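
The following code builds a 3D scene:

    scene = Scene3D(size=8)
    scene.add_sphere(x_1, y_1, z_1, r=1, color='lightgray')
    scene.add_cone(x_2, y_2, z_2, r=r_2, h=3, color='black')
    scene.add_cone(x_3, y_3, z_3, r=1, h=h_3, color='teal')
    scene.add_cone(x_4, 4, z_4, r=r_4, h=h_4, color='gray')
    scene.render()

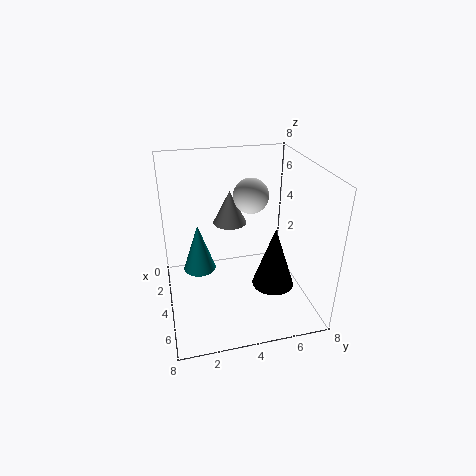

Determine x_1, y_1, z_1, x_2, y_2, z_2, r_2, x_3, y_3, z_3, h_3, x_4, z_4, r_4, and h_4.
x_1 = 3
y_1 = 5
z_1 = 6
x_2 = 7
y_2 = 5
z_2 = 3
r_2 = 1
x_3 = 2
y_3 = 2
z_3 = 1
h_3 = 3
x_4 = 2
z_4 = 4
r_4 = 1
h_4 = 2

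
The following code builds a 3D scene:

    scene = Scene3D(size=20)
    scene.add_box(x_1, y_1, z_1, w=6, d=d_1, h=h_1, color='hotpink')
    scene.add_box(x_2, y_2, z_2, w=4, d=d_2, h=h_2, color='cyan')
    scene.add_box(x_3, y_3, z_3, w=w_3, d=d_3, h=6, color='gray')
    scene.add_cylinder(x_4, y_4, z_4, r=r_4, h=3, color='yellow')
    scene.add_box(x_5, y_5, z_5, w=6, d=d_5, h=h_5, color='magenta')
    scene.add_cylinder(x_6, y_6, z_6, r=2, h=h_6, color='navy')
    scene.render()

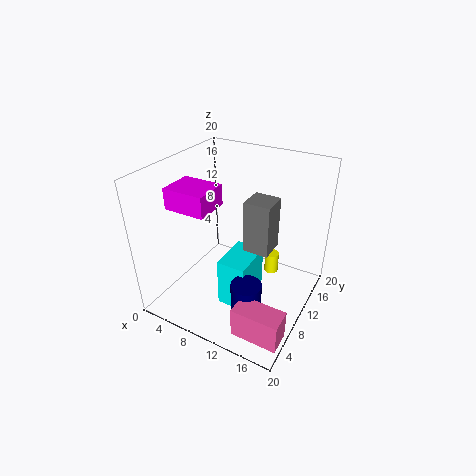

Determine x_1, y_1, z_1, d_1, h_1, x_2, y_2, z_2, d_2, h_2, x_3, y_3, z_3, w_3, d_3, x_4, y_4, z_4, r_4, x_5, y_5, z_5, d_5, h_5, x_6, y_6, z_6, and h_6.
x_1 = 14, y_1 = 1, z_1 = 2, d_1 = 3, h_1 = 4, x_2 = 9, y_2 = 6, z_2 = 1, d_2 = 6, h_2 = 7, x_3 = 14, y_3 = 4, z_3 = 13, w_3 = 3, d_3 = 3, x_4 = 14, y_4 = 13, z_4 = 4, r_4 = 1, x_5 = 1, y_5 = 6, z_5 = 14, d_5 = 5, h_5 = 3, x_6 = 14, y_6 = 5, z_6 = 1, h_6 = 6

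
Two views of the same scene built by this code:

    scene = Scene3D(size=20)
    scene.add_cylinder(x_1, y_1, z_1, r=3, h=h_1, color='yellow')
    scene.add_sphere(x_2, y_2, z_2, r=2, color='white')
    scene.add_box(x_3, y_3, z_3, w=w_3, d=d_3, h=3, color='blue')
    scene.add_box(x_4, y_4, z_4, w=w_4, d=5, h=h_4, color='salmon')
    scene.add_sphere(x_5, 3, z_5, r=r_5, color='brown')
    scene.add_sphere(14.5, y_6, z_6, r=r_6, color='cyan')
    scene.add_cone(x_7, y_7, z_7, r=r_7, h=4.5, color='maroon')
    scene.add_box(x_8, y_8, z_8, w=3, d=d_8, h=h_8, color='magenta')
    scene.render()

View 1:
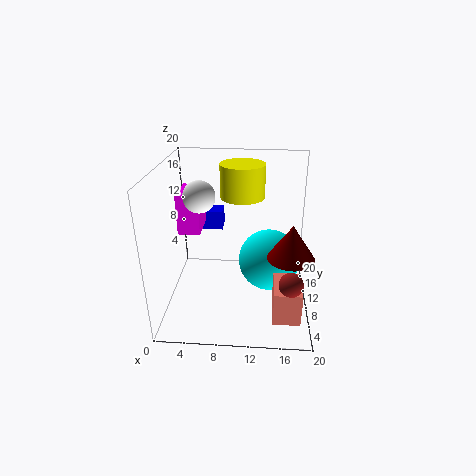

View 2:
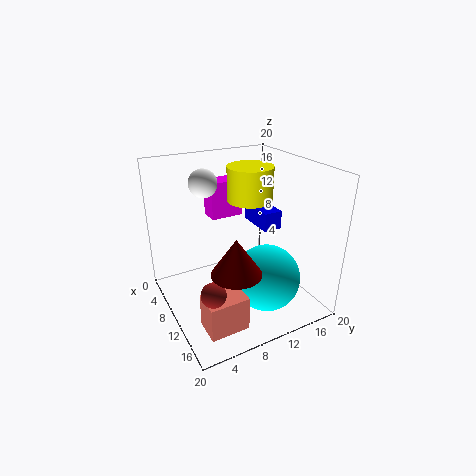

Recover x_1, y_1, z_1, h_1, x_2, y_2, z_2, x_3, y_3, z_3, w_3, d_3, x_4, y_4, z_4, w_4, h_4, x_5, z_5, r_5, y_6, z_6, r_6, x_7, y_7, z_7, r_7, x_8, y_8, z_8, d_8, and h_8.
x_1 = 10.5
y_1 = 11.5
z_1 = 15.5
h_1 = 4.5
x_2 = 5.5
y_2 = 7
z_2 = 17
x_3 = 0.5
y_3 = 16.5
z_3 = 8
w_3 = 6.5
d_3 = 3
x_4 = 15
y_4 = 2
z_4 = 2
w_4 = 3.5
h_4 = 4.5
x_5 = 17
z_5 = 7.5
r_5 = 1.5
y_6 = 12
z_6 = 5.5
r_6 = 4.5
x_7 = 17
y_7 = 6
z_7 = 9.5
r_7 = 3
x_8 = 2
y_8 = 8.5
z_8 = 11
d_8 = 5
h_8 = 5.5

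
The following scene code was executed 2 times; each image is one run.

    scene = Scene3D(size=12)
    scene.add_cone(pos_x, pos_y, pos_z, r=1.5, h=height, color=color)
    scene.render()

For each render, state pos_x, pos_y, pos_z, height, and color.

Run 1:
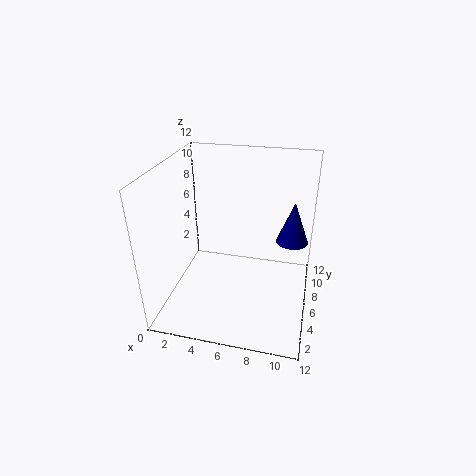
pos_x = 10.25; pos_y = 10.25; pos_z = 3.75; height = 4; color = 'navy'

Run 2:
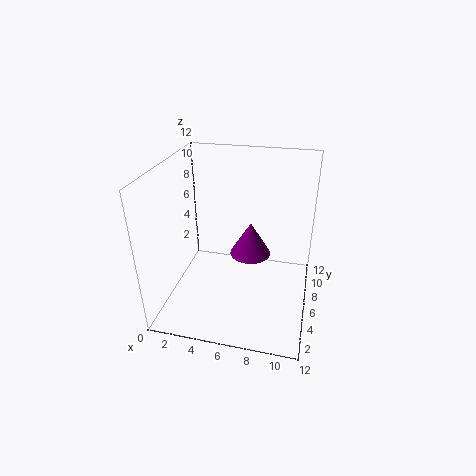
pos_x = 7.5; pos_y = 3.75; pos_z = 6.25; height = 2.5; color = 'purple'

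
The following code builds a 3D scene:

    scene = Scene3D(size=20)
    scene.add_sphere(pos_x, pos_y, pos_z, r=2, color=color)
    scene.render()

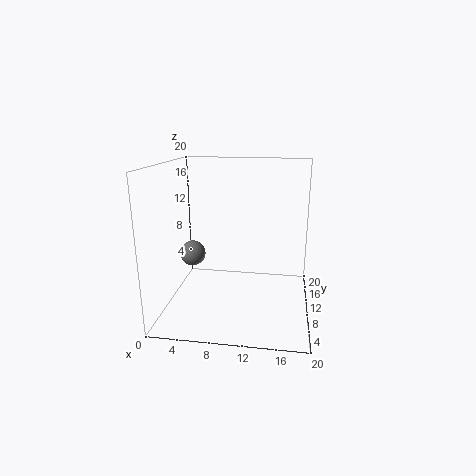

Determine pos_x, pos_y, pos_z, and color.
pos_x = 2, pos_y = 14.5, pos_z = 5.5, color = 'gray'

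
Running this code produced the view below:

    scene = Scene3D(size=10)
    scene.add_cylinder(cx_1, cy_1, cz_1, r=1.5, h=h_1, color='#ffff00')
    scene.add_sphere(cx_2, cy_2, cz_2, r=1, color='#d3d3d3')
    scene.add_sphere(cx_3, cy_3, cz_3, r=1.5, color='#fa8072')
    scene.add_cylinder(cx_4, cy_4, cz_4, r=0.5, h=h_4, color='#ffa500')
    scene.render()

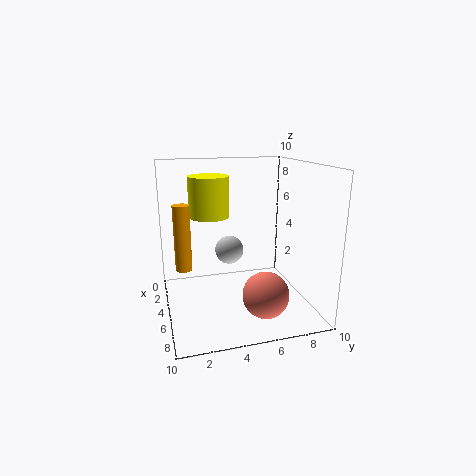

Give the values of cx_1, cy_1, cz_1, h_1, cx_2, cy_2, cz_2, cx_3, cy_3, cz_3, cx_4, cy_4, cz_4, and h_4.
cx_1 = 2.5
cy_1 = 3.5
cz_1 = 6
h_1 = 3
cx_2 = 4.5
cy_2 = 4.5
cz_2 = 4
cx_3 = 8
cy_3 = 6
cz_3 = 2
cx_4 = 7
cy_4 = 1
cz_4 = 4
h_4 = 4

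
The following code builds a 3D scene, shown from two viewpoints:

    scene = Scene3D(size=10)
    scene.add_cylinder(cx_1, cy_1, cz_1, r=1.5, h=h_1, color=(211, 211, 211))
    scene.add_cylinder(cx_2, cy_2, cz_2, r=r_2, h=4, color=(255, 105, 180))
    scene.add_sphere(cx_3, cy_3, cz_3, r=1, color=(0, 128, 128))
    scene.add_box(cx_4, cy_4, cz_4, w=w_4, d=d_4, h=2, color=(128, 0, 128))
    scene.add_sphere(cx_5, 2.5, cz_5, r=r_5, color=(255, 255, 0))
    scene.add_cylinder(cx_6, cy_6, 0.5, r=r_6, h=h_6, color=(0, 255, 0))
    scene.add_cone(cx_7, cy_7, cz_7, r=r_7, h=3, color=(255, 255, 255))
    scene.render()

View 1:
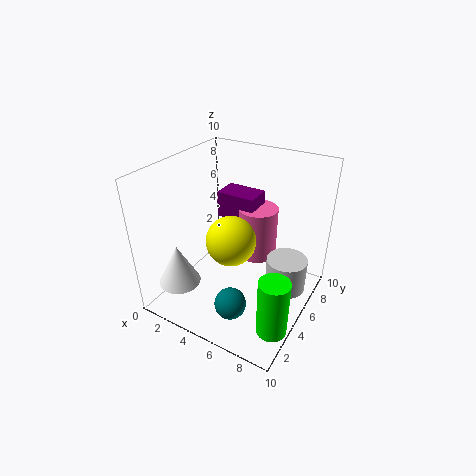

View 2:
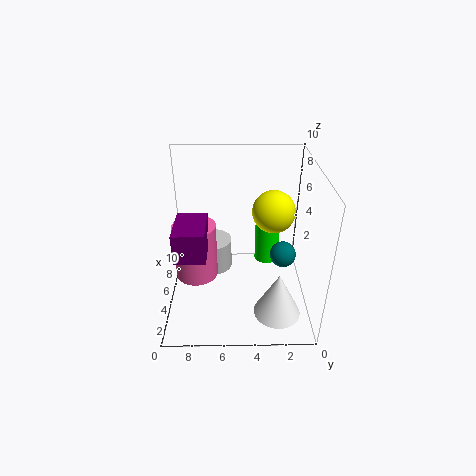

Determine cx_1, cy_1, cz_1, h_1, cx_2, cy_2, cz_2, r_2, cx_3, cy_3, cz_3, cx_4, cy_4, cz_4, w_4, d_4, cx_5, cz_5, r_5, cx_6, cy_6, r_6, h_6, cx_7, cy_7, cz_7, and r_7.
cx_1 = 8, cy_1 = 7, cz_1 = 0.5, h_1 = 2.5, cx_2 = 5, cy_2 = 8, cz_2 = 2, r_2 = 1.5, cx_3 = 6.5, cy_3 = 1.5, cz_3 = 2.5, cx_4 = 2, cy_4 = 7, cz_4 = 5, w_4 = 3, d_4 = 2, cx_5 = 6, cz_5 = 6.5, r_5 = 1.5, cx_6 = 9, cy_6 = 2.5, r_6 = 1, h_6 = 4, cx_7 = 1.5, cy_7 = 2.5, cz_7 = 1.5, r_7 = 1.5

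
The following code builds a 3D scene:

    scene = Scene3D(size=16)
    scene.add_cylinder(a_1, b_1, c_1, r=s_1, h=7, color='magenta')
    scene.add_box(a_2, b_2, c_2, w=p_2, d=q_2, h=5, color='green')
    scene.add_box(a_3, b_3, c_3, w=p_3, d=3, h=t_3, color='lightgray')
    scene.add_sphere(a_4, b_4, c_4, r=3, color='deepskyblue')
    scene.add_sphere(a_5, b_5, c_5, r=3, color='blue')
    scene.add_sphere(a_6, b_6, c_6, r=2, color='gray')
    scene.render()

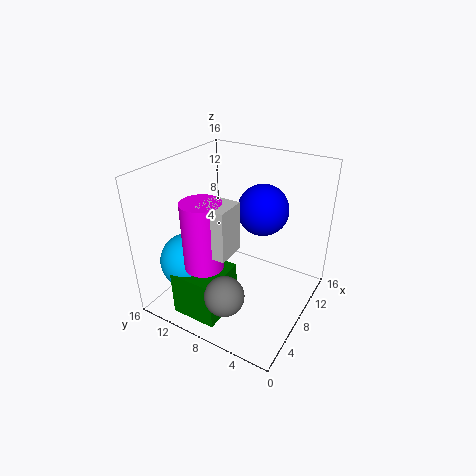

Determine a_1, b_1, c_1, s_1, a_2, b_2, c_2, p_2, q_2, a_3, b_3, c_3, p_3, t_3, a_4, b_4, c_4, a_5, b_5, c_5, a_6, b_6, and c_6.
a_1 = 3
b_1 = 9
c_1 = 7
s_1 = 2
a_2 = 1
b_2 = 7
c_2 = 1
p_2 = 5
q_2 = 5
a_3 = 2
b_3 = 6
c_3 = 9
p_3 = 3
t_3 = 5
a_4 = 4
b_4 = 12
c_4 = 6
a_5 = 12
b_5 = 7
c_5 = 10
a_6 = 2
b_6 = 6
c_6 = 5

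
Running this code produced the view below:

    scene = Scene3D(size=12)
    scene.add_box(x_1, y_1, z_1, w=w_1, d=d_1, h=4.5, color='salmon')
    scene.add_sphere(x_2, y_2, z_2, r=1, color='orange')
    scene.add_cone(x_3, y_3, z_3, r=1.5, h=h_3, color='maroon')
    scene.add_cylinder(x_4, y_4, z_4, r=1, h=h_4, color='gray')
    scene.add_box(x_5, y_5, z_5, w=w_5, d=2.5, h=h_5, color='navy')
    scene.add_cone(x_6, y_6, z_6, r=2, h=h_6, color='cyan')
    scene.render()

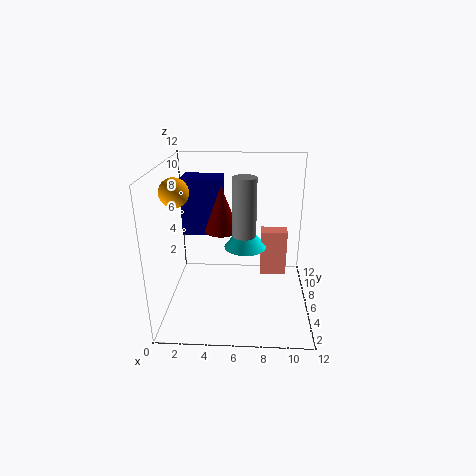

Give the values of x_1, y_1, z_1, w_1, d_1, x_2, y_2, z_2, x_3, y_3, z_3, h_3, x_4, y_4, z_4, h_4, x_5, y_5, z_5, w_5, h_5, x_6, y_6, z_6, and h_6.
x_1 = 8, y_1 = 9.5, z_1 = 0.5, w_1 = 2.5, d_1 = 1.5, x_2 = 2, y_2 = 2, z_2 = 11, x_3 = 4.5, y_3 = 7.5, z_3 = 6, h_3 = 4, x_4 = 6.5, y_4 = 6.5, z_4 = 6, h_4 = 5, x_5 = 1, y_5 = 7.5, z_5 = 5.5, w_5 = 3.5, h_5 = 5, x_6 = 6.5, y_6 = 9.5, z_6 = 3.5, h_6 = 2.5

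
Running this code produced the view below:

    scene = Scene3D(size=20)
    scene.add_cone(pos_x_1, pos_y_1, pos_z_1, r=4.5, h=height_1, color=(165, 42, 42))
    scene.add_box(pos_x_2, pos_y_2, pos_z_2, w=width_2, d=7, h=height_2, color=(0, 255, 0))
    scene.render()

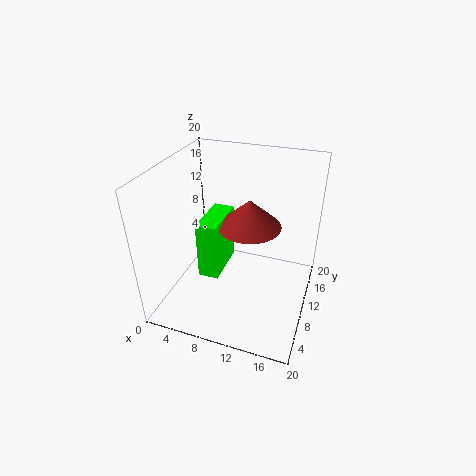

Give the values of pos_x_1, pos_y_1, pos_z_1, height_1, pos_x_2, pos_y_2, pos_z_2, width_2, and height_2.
pos_x_1 = 11; pos_y_1 = 12; pos_z_1 = 11; height_1 = 4; pos_x_2 = 4.5; pos_y_2 = 8; pos_z_2 = 3.5; width_2 = 3; height_2 = 8.5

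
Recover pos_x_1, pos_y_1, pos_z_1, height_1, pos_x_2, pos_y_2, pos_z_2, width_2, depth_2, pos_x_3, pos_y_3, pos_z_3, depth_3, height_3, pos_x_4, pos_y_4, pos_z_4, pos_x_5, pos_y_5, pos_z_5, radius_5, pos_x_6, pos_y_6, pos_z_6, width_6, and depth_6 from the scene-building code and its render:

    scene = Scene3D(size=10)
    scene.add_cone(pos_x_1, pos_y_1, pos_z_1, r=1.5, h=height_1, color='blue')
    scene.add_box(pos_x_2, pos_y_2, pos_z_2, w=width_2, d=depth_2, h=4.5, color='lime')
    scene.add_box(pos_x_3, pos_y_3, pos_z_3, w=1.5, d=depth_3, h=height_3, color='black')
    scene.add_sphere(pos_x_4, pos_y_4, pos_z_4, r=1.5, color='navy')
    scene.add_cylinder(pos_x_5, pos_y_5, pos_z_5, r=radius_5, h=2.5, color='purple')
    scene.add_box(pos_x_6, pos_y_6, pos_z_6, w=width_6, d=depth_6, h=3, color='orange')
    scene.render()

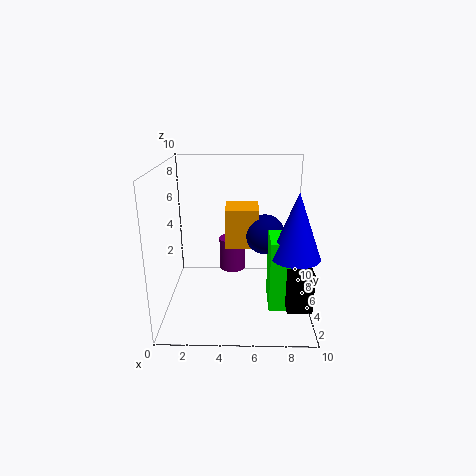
pos_x_1 = 8.5
pos_y_1 = 2
pos_z_1 = 5
height_1 = 4
pos_x_2 = 7
pos_y_2 = 1.5
pos_z_2 = 1.5
width_2 = 1.5
depth_2 = 2.5
pos_x_3 = 8
pos_y_3 = 0.5
pos_z_3 = 2
depth_3 = 1.5
height_3 = 2.5
pos_x_4 = 7
pos_y_4 = 7
pos_z_4 = 4.5
pos_x_5 = 4.5
pos_y_5 = 7.5
pos_z_5 = 1.5
radius_5 = 1
pos_x_6 = 4
pos_y_6 = 6.5
pos_z_6 = 3.5
width_6 = 2.5
depth_6 = 2.5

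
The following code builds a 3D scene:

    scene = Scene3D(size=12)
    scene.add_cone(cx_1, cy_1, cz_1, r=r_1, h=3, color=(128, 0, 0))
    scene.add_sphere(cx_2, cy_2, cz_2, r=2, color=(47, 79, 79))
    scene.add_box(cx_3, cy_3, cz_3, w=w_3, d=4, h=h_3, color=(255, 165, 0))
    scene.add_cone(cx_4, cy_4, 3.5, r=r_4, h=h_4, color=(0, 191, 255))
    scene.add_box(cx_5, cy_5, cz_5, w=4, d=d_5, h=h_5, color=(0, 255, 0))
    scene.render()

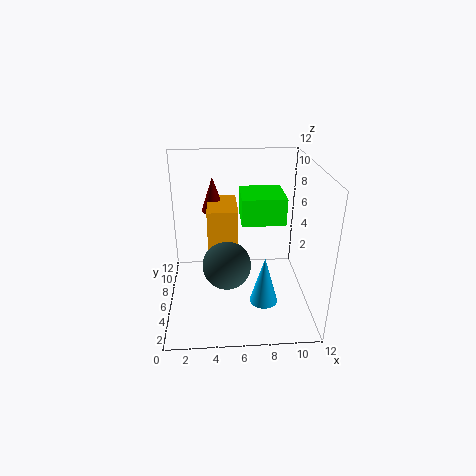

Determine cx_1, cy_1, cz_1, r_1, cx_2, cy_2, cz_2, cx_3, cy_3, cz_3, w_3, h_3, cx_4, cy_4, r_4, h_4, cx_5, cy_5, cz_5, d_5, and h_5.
cx_1 = 4
cy_1 = 8.5
cz_1 = 7.5
r_1 = 1
cx_2 = 5
cy_2 = 5
cz_2 = 4
cx_3 = 3.5
cy_3 = 5.5
cz_3 = 5
w_3 = 2.5
h_3 = 3.5
cx_4 = 7.5
cy_4 = 1
r_4 = 1
h_4 = 3.5
cx_5 = 6.5
cy_5 = 8
cz_5 = 6
d_5 = 4
h_5 = 2.5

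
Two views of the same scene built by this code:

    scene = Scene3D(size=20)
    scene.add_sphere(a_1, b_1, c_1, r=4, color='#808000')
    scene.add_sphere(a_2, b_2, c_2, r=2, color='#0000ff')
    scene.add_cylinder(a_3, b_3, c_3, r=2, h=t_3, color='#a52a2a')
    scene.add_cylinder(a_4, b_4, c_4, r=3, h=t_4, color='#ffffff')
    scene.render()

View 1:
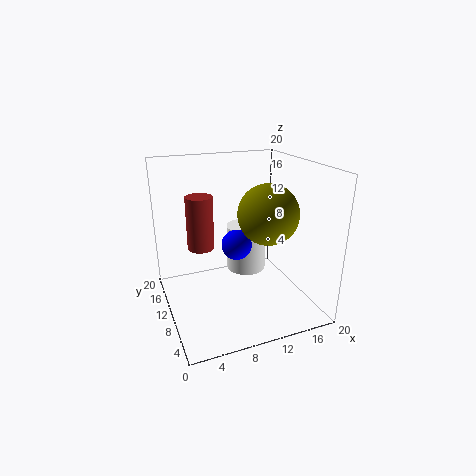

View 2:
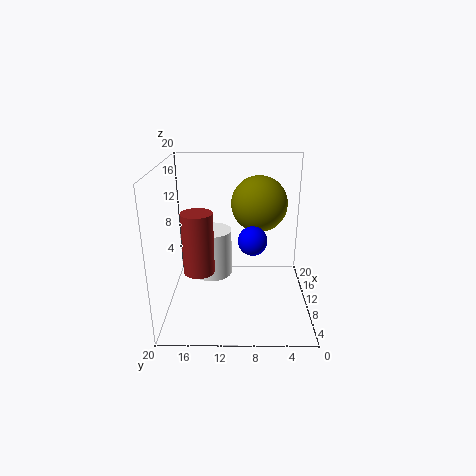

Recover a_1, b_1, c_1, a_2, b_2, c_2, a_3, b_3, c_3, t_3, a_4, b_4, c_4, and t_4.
a_1 = 13, b_1 = 7, c_1 = 14, a_2 = 9, b_2 = 8, c_2 = 10, a_3 = 6, b_3 = 15, c_3 = 7, t_3 = 8, a_4 = 13, b_4 = 14, c_4 = 3, t_4 = 7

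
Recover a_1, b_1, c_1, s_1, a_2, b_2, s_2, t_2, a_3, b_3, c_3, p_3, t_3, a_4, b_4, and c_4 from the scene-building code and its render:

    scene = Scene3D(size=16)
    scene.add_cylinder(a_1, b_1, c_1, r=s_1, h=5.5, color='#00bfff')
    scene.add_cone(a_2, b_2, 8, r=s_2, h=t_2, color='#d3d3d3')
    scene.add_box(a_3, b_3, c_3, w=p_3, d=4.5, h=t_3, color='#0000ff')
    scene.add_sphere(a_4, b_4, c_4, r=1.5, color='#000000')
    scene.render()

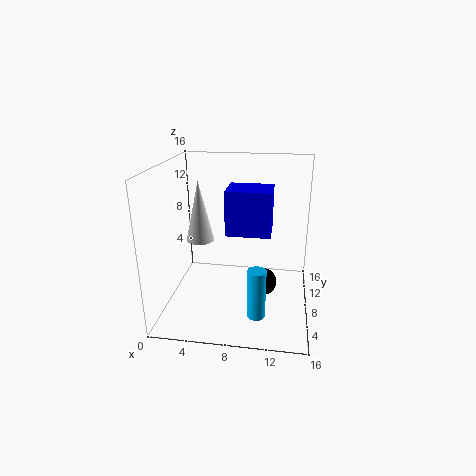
a_1 = 10.5
b_1 = 4.5
c_1 = 0.5
s_1 = 1
a_2 = 4
b_2 = 7
s_2 = 1.5
t_2 = 6.5
a_3 = 6
b_3 = 10.5
c_3 = 7
p_3 = 5.5
t_3 = 5.5
a_4 = 11
b_4 = 7.5
c_4 = 3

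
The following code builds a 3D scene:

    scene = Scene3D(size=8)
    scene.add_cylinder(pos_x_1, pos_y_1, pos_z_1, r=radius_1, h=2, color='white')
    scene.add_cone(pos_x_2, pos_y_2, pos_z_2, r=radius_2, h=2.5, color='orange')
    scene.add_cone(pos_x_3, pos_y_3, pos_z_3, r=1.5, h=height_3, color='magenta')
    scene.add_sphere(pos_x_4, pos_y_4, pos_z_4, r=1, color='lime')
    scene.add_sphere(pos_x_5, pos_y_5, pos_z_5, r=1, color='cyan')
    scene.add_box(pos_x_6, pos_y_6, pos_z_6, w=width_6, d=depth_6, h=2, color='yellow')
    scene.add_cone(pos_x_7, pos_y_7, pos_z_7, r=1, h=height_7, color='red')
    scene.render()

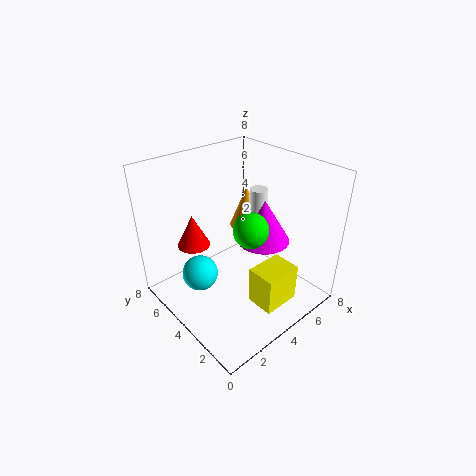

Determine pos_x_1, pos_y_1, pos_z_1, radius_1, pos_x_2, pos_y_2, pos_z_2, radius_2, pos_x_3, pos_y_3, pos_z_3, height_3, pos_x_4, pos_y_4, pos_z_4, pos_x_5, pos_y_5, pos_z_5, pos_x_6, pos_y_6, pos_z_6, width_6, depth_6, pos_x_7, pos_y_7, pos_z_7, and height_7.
pos_x_1 = 5.5, pos_y_1 = 4, pos_z_1 = 4.5, radius_1 = 0.5, pos_x_2 = 6, pos_y_2 = 5.5, pos_z_2 = 3.5, radius_2 = 1, pos_x_3 = 5.5, pos_y_3 = 3.5, pos_z_3 = 3.5, height_3 = 2.5, pos_x_4 = 4.5, pos_y_4 = 3.5, pos_z_4 = 4.5, pos_x_5 = 2, pos_y_5 = 5, pos_z_5 = 2, pos_x_6 = 3, pos_y_6 = 0.5, pos_z_6 = 1.5, width_6 = 2, depth_6 = 1.5, pos_x_7 = 3, pos_y_7 = 7, pos_z_7 = 2.5, height_7 = 2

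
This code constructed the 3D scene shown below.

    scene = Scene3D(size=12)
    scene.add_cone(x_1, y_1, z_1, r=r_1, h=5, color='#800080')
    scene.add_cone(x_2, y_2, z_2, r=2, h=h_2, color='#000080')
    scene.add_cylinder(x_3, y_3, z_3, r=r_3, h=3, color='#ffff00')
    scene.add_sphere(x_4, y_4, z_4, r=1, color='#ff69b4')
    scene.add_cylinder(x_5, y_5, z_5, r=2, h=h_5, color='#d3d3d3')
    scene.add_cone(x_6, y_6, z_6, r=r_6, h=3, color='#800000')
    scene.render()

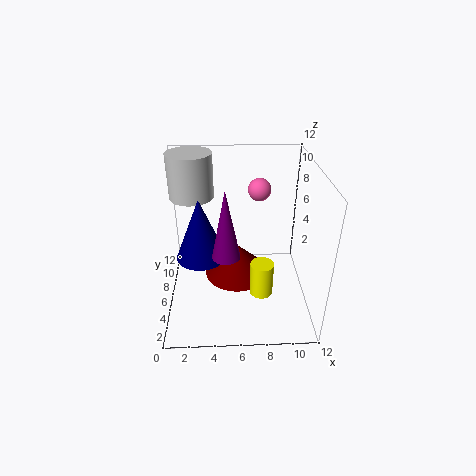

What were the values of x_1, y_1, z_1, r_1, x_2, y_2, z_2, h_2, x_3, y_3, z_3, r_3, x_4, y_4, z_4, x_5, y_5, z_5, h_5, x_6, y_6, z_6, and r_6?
x_1 = 5
y_1 = 2
z_1 = 7
r_1 = 1
x_2 = 3
y_2 = 5
z_2 = 5
h_2 = 5
x_3 = 8
y_3 = 5
z_3 = 1
r_3 = 1
x_4 = 8
y_4 = 9
z_4 = 9
x_5 = 2
y_5 = 10
z_5 = 8
h_5 = 4
x_6 = 6
y_6 = 8
z_6 = 1
r_6 = 3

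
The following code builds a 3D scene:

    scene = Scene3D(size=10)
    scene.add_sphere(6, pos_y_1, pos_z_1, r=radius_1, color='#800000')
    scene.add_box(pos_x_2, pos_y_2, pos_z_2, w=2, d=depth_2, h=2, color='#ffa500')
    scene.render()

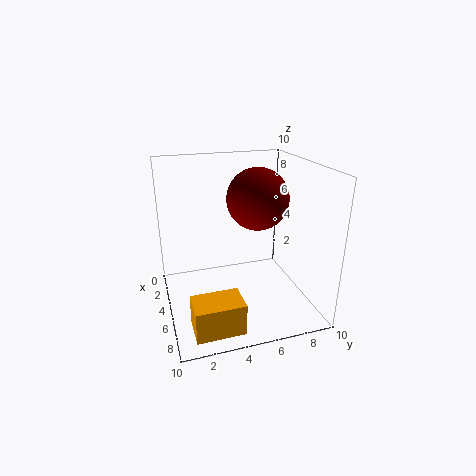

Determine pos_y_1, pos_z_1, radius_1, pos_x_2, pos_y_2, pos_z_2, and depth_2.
pos_y_1 = 6
pos_z_1 = 8
radius_1 = 2
pos_x_2 = 8
pos_y_2 = 1
pos_z_2 = 1
depth_2 = 3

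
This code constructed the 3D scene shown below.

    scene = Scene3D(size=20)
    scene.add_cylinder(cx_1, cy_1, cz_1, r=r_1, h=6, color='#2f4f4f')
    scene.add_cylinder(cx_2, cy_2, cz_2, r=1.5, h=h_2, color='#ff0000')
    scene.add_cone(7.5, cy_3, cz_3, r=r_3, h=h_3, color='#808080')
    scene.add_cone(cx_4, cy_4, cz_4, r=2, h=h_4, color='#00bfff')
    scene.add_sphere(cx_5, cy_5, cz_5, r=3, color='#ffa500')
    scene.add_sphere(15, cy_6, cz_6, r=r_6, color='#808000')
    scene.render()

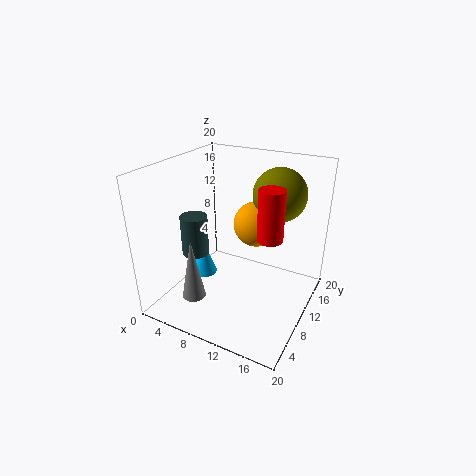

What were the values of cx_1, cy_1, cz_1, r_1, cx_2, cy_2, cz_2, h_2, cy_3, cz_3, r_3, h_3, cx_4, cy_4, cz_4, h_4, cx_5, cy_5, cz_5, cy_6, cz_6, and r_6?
cx_1 = 3; cy_1 = 9.5; cz_1 = 6; r_1 = 2; cx_2 = 16.5; cy_2 = 5.5; cz_2 = 13.5; h_2 = 6; cy_3 = 2.5; cz_3 = 4.5; r_3 = 1.5; h_3 = 8; cx_4 = 3; cy_4 = 11.5; cz_4 = 1.5; h_4 = 5.5; cx_5 = 12.5; cy_5 = 10.5; cz_5 = 12.5; cy_6 = 12; cz_6 = 16.5; r_6 = 3.5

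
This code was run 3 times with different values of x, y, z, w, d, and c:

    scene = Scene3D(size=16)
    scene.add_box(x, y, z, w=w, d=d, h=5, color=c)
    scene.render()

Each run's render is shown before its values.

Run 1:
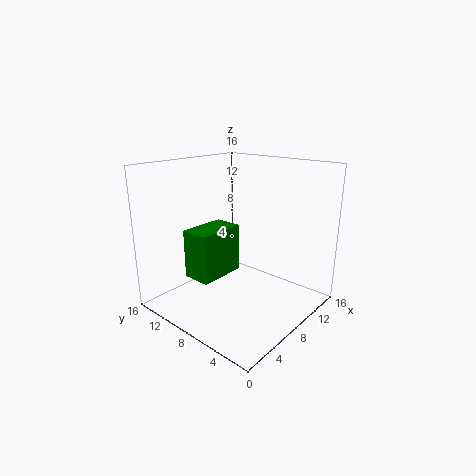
x = 2, y = 7, z = 5, w = 5, d = 3, c = 'green'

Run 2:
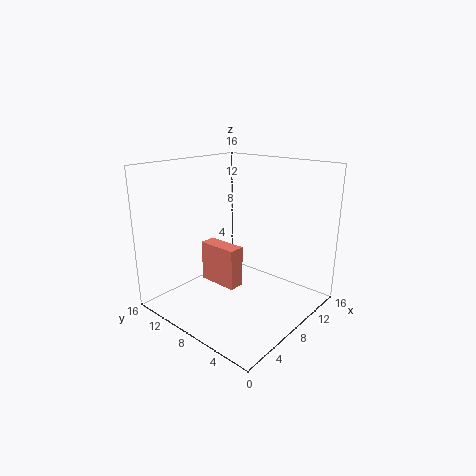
x = 8, y = 9, z = 1, w = 2, d = 5, c = 'salmon'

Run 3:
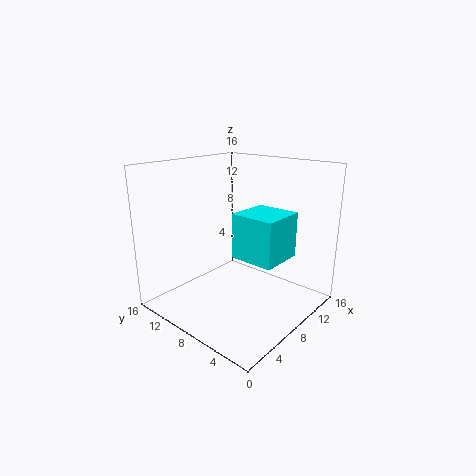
x = 7, y = 3, z = 6, w = 5, d = 5, c = 'cyan'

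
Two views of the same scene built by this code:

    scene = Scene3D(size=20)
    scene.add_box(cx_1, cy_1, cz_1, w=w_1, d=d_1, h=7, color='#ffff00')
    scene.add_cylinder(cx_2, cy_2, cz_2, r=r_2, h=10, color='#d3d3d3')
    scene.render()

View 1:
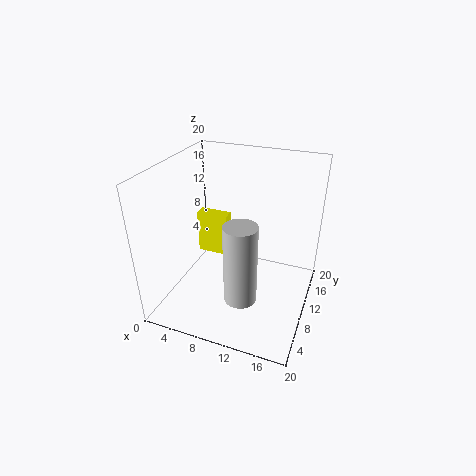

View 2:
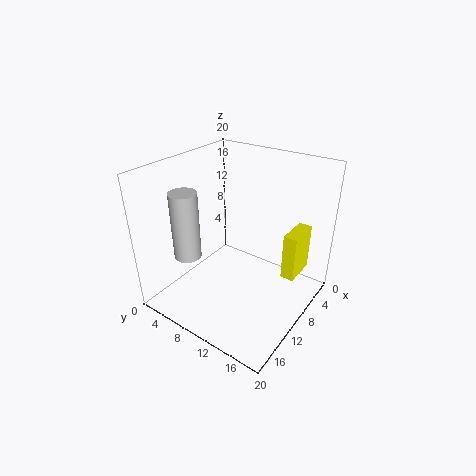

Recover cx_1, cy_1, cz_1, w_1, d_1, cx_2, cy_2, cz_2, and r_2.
cx_1 = 1; cy_1 = 15; cz_1 = 3; w_1 = 5; d_1 = 2; cx_2 = 13; cy_2 = 3; cz_2 = 6; r_2 = 2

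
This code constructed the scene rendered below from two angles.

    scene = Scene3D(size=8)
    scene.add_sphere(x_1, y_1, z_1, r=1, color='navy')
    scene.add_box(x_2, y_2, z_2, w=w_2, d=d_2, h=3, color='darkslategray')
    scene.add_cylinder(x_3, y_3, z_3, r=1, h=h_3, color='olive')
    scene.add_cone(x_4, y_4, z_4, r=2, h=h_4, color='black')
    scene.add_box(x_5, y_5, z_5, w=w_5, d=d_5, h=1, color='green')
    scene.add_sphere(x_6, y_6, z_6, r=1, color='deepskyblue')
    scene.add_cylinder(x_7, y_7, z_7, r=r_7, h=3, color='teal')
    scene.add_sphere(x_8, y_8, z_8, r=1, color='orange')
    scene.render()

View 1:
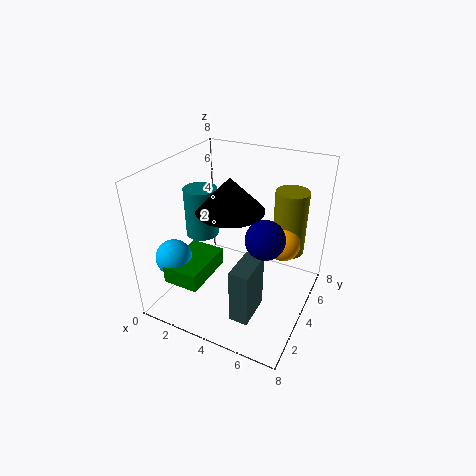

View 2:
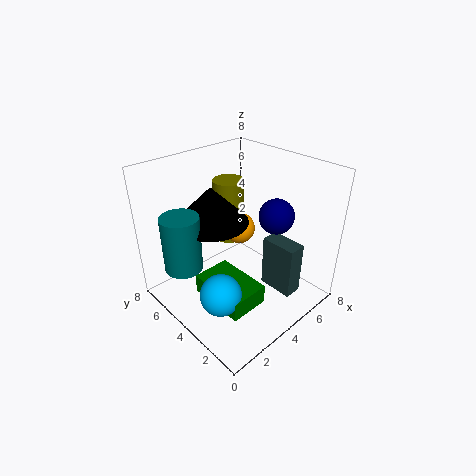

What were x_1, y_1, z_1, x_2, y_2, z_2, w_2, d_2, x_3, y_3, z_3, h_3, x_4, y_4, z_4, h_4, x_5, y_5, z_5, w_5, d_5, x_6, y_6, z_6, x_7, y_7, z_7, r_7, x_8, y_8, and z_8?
x_1 = 6; y_1 = 3; z_1 = 5; x_2 = 5; y_2 = 1; z_2 = 1; w_2 = 1; d_2 = 2; x_3 = 6; y_3 = 7; z_3 = 2; h_3 = 4; x_4 = 3; y_4 = 5; z_4 = 5; h_4 = 2; x_5 = 1; y_5 = 1; z_5 = 2; w_5 = 2; d_5 = 3; x_6 = 1; y_6 = 2; z_6 = 3; x_7 = 1; y_7 = 5; z_7 = 3; r_7 = 1; x_8 = 6; y_8 = 6; z_8 = 3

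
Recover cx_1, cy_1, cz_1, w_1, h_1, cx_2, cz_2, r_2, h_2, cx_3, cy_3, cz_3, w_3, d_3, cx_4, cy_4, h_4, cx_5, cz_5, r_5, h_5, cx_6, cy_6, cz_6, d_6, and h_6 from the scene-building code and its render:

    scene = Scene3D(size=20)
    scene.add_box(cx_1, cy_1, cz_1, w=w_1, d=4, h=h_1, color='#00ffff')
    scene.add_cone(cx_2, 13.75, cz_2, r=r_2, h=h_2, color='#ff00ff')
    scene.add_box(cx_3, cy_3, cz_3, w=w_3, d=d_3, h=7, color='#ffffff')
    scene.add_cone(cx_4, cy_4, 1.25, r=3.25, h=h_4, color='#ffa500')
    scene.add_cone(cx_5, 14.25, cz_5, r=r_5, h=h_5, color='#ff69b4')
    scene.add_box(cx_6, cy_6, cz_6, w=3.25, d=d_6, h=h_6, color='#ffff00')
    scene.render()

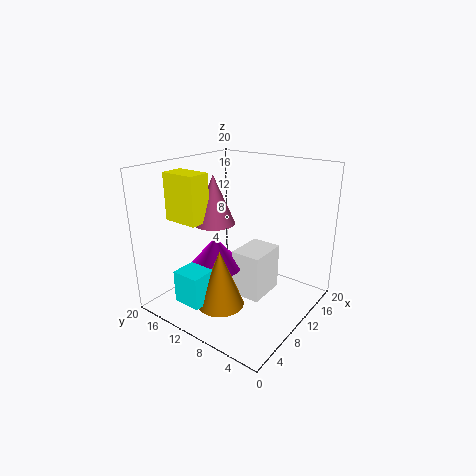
cx_1 = 2.25; cy_1 = 11; cz_1 = 2; w_1 = 3.5; h_1 = 4.5; cx_2 = 9.5; cz_2 = 4.75; r_2 = 4; h_2 = 4.5; cx_3 = 10.5; cy_3 = 7; cz_3 = 0.25; w_3 = 6; d_3 = 4.5; cx_4 = 6.25; cy_4 = 10.25; h_4 = 8; cx_5 = 10; cz_5 = 11.25; r_5 = 3; h_5 = 7; cx_6 = 5.5; cy_6 = 14; cz_6 = 12; d_6 = 5.25; h_6 = 6.75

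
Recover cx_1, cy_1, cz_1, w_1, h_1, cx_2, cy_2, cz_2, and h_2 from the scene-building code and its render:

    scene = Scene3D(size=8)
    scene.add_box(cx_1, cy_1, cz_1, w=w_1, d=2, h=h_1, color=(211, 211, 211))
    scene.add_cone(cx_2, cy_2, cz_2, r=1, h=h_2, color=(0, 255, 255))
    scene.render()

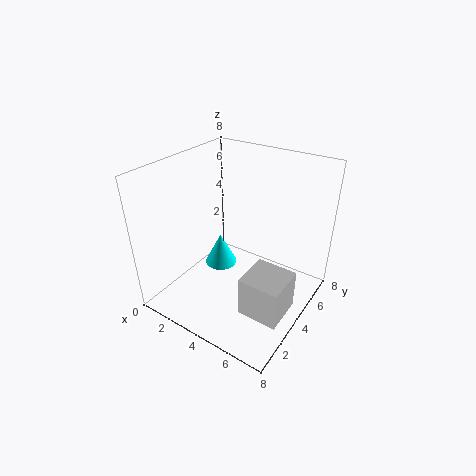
cx_1 = 6; cy_1 = 1; cz_1 = 2; w_1 = 2; h_1 = 2; cx_2 = 2; cy_2 = 5; cz_2 = 1; h_2 = 2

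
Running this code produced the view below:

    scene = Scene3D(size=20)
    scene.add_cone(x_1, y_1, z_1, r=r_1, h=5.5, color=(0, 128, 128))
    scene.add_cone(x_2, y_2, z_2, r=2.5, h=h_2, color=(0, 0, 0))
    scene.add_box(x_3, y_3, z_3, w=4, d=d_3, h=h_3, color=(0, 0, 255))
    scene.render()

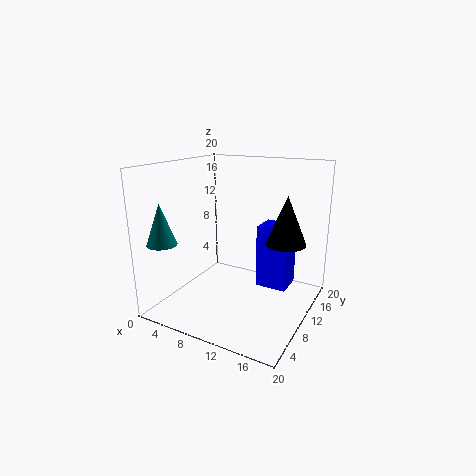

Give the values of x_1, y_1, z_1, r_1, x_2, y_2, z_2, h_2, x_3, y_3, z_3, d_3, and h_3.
x_1 = 2.5, y_1 = 3, z_1 = 10, r_1 = 2, x_2 = 17.5, y_2 = 8.5, z_2 = 11, h_2 = 6, x_3 = 14, y_3 = 7.5, z_3 = 5, d_3 = 3.5, h_3 = 8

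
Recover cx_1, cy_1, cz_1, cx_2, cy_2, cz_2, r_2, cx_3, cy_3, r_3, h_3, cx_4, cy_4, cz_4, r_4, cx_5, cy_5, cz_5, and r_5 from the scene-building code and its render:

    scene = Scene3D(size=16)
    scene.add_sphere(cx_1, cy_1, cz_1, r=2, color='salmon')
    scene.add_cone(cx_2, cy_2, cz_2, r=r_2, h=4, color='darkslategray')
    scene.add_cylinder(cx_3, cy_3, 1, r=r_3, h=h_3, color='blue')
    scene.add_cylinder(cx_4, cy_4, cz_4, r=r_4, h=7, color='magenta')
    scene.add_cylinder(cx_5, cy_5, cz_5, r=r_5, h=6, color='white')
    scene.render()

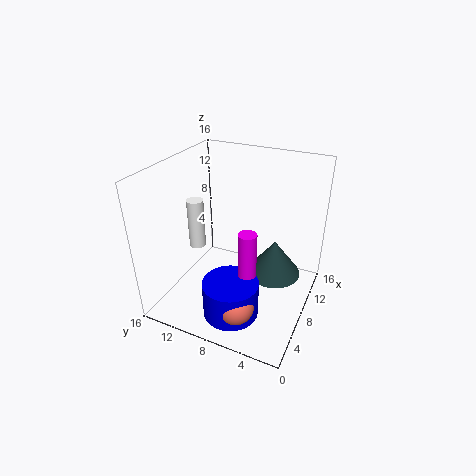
cx_1 = 3
cy_1 = 6
cz_1 = 3
cx_2 = 9
cy_2 = 4
cz_2 = 4
r_2 = 3
cx_3 = 4
cy_3 = 7
r_3 = 3
h_3 = 4
cx_4 = 6
cy_4 = 6
cz_4 = 3
r_4 = 1
cx_5 = 9
cy_5 = 14
cz_5 = 5
r_5 = 1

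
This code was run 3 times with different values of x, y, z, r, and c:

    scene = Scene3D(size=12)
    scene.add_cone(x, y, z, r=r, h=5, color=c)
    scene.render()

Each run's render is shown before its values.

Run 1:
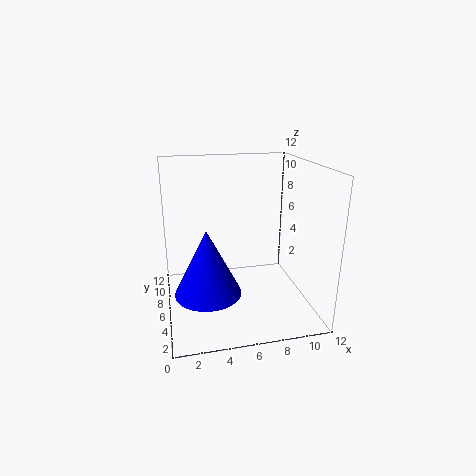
x = 3; y = 3; z = 3; r = 2.5; c = 'blue'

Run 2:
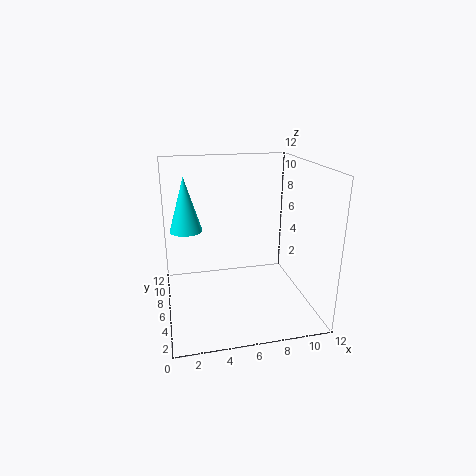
x = 2; y = 10; z = 5.5; r = 1.5; c = 'cyan'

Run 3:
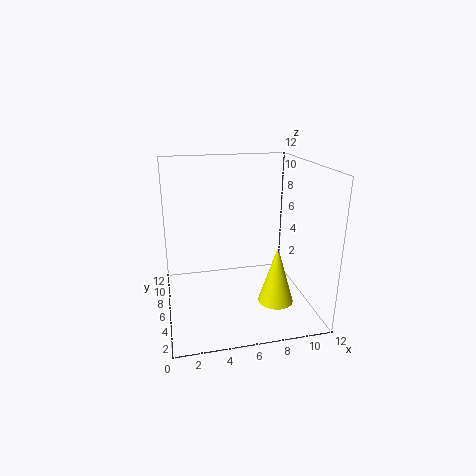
x = 9; y = 4.5; z = 0.5; r = 1.5; c = 'yellow'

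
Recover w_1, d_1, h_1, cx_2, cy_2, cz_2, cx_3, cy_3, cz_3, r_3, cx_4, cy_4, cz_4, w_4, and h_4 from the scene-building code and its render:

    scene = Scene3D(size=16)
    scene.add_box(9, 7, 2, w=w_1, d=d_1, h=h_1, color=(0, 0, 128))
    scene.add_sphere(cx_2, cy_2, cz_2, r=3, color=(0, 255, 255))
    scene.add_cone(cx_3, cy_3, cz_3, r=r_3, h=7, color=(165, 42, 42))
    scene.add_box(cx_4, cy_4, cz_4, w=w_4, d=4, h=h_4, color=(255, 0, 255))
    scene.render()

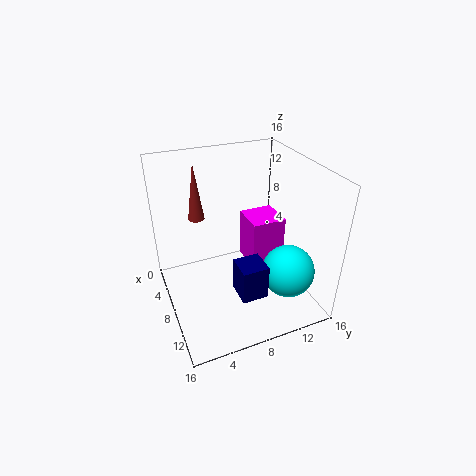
w_1 = 3; d_1 = 3; h_1 = 4; cx_2 = 11; cy_2 = 13; cz_2 = 4; cx_3 = 2; cy_3 = 5; cz_3 = 8; r_3 = 1; cx_4 = 4; cy_4 = 10; cz_4 = 3; w_4 = 4; h_4 = 6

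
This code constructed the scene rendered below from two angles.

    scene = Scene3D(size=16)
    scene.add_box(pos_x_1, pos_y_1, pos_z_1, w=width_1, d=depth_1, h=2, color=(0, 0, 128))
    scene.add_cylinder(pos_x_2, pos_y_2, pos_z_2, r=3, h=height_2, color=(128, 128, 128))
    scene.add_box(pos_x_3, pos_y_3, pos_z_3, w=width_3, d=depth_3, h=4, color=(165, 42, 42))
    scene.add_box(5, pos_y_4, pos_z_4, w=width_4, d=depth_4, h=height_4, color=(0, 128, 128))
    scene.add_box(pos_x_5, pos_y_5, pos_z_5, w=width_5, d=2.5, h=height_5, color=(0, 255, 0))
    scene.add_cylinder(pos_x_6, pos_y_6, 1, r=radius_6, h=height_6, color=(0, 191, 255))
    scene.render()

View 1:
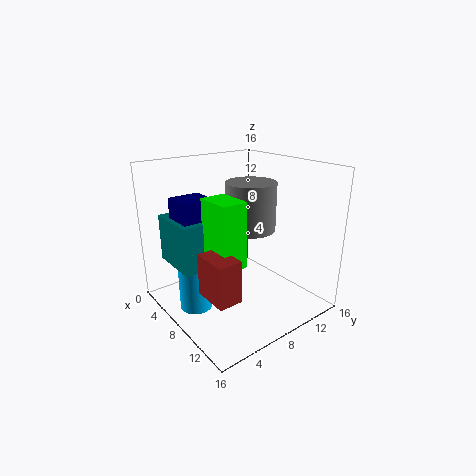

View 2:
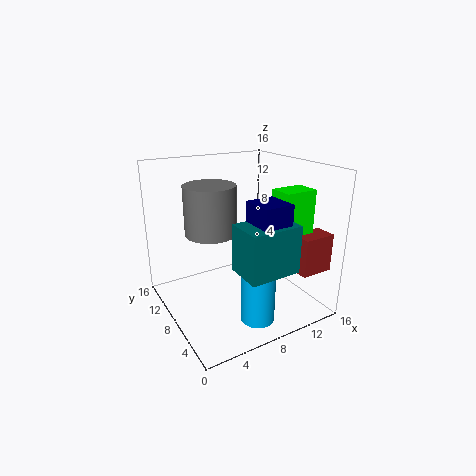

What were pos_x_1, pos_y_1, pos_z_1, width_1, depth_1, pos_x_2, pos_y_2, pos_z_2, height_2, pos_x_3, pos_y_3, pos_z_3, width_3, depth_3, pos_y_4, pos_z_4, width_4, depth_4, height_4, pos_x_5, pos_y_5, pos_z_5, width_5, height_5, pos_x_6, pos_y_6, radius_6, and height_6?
pos_x_1 = 6.5
pos_y_1 = 0.75
pos_z_1 = 11.5
width_1 = 3
depth_1 = 3.25
pos_x_2 = 6.25
pos_y_2 = 11.25
pos_z_2 = 7.75
height_2 = 5.75
pos_x_3 = 11.5
pos_y_3 = 0.75
pos_z_3 = 5.5
width_3 = 3.5
depth_3 = 2.25
pos_y_4 = 0.25
pos_z_4 = 6.75
width_4 = 5.25
depth_4 = 3.75
height_4 = 4.75
pos_x_5 = 10
pos_y_5 = 2.25
pos_z_5 = 7.75
width_5 = 3.5
height_5 = 6.25
pos_x_6 = 7.25
pos_y_6 = 2.75
radius_6 = 1.75
height_6 = 6.25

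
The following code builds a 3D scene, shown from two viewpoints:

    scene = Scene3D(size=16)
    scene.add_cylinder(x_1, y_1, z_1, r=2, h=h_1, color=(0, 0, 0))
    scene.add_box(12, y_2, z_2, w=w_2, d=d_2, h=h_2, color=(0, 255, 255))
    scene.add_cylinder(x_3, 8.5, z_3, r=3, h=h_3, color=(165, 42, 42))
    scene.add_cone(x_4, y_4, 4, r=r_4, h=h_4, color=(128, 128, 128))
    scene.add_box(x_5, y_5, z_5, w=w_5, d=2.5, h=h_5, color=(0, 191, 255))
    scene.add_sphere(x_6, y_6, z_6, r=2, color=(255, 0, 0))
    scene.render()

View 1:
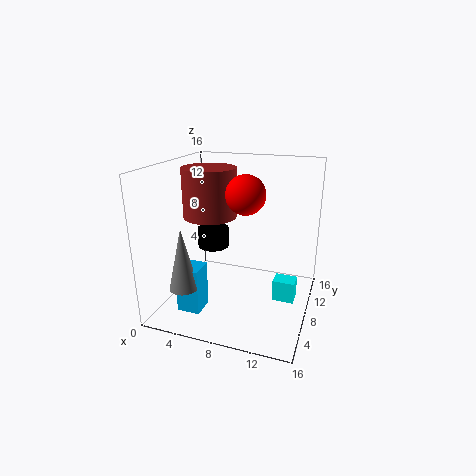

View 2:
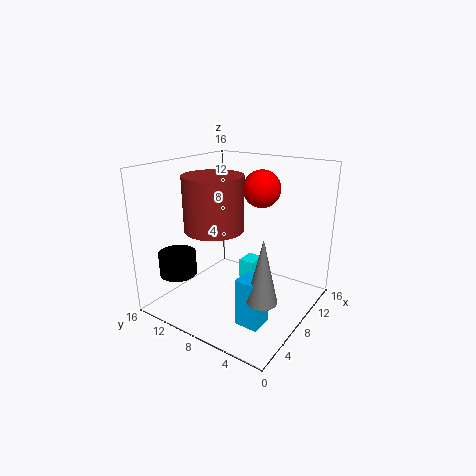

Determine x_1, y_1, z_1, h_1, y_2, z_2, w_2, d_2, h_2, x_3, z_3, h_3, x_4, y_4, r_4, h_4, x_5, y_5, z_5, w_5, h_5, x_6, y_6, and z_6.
x_1 = 3
y_1 = 12.5
z_1 = 4.5
h_1 = 2.5
y_2 = 8.5
z_2 = 0.5
w_2 = 2.5
d_2 = 2
h_2 = 2.5
x_3 = 4.5
z_3 = 10
h_3 = 5.5
x_4 = 4
y_4 = 2.5
r_4 = 1.5
h_4 = 6.5
x_5 = 3
y_5 = 2.5
z_5 = 1
w_5 = 2.5
h_5 = 5
x_6 = 9.5
y_6 = 6
z_6 = 13.5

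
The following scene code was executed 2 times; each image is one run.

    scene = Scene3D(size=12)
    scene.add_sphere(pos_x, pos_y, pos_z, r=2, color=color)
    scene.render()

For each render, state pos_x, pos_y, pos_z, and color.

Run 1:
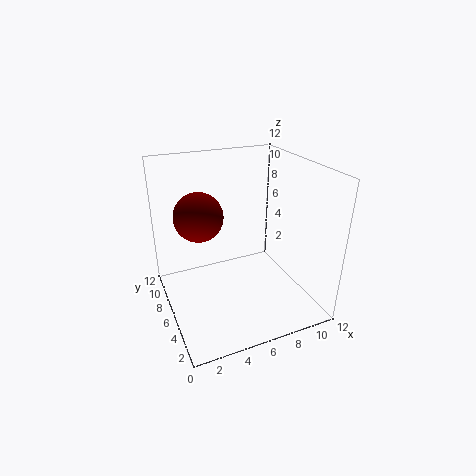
pos_x = 3; pos_y = 7; pos_z = 8; color = 'maroon'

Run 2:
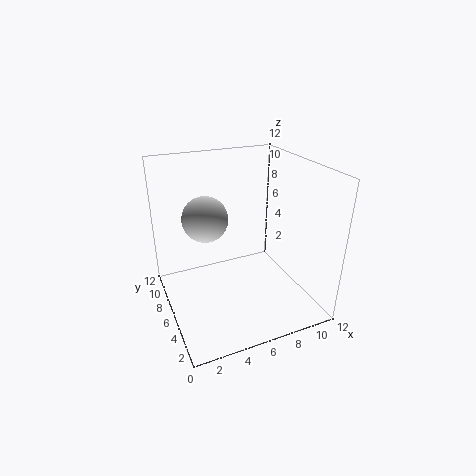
pos_x = 4; pos_y = 8.5; pos_z = 7; color = 'lightgray'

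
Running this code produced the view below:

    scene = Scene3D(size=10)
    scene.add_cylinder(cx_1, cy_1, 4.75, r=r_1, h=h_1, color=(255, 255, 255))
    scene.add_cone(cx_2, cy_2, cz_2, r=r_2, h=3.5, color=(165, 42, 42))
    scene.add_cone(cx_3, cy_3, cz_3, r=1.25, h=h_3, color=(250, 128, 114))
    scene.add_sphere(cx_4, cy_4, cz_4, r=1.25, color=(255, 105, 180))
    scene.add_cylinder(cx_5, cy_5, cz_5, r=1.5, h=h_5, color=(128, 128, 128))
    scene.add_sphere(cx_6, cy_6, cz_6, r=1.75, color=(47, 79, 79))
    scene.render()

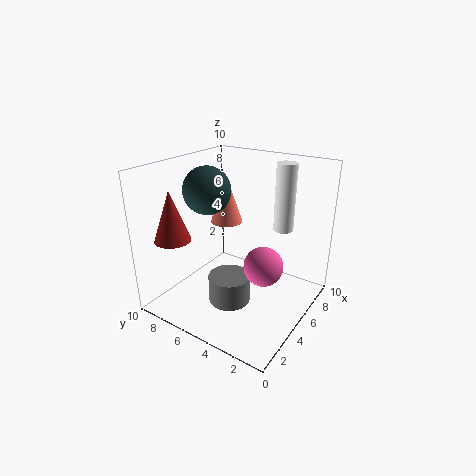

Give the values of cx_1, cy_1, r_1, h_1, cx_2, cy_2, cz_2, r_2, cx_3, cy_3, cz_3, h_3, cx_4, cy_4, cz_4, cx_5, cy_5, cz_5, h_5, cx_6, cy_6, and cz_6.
cx_1 = 8.5, cy_1 = 3.25, r_1 = 0.75, h_1 = 5, cx_2 = 2.25, cy_2 = 8.5, cz_2 = 5, r_2 = 1.25, cx_3 = 7.5, cy_3 = 7.75, cz_3 = 4.75, h_3 = 3.75, cx_4 = 3.75, cy_4 = 2.25, cz_4 = 4.25, cx_5 = 4.25, cy_5 = 5.25, cz_5 = 0.25, h_5 = 2, cx_6 = 5.5, cy_6 = 8, cz_6 = 7.75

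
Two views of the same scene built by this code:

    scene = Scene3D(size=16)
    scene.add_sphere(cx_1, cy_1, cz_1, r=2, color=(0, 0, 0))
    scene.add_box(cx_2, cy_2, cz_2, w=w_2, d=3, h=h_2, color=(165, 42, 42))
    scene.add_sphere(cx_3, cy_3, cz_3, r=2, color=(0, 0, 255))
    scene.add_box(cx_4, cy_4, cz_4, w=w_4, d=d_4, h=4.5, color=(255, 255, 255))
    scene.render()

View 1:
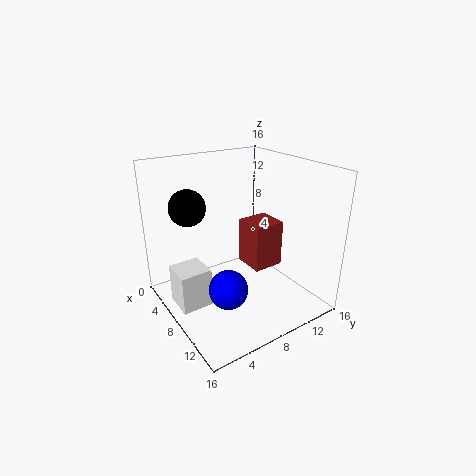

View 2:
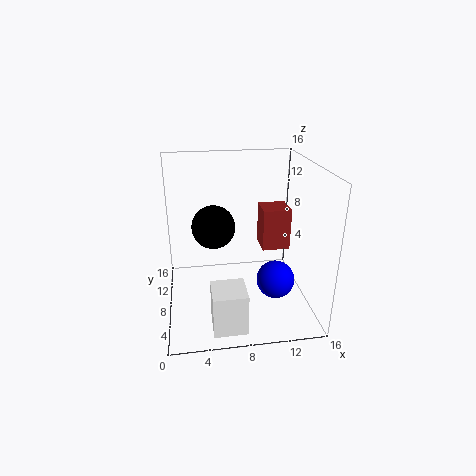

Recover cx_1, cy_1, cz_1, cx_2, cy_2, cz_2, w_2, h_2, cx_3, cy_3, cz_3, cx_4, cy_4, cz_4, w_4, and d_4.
cx_1 = 5, cy_1 = 3.5, cz_1 = 11.5, cx_2 = 10.5, cy_2 = 6.5, cz_2 = 7, w_2 = 3, h_2 = 4.5, cx_3 = 11.5, cy_3 = 4.5, cz_3 = 4.5, cx_4 = 4.5, cy_4 = 1, cz_4 = 0.5, w_4 = 3.5, d_4 = 3.5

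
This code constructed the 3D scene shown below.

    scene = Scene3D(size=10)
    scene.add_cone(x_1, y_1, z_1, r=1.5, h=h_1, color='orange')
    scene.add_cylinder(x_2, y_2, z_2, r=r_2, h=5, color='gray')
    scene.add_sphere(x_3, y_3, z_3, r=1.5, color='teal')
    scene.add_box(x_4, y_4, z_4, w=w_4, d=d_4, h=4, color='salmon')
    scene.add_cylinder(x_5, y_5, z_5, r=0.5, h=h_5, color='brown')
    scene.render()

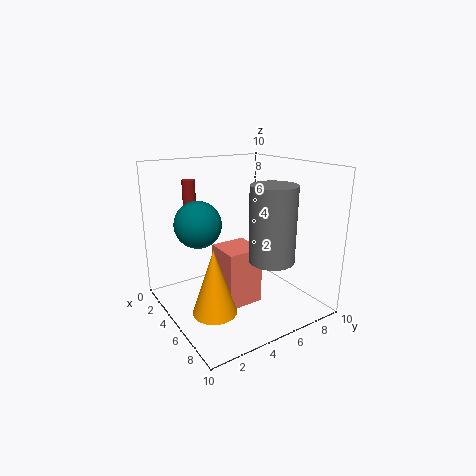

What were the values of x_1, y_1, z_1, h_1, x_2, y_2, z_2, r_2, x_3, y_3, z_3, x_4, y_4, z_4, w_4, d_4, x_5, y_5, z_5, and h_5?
x_1 = 6, y_1 = 2.5, z_1 = 0.5, h_1 = 4.5, x_2 = 7.5, y_2 = 6, z_2 = 4, r_2 = 1.5, x_3 = 5, y_3 = 2, z_3 = 6.5, x_4 = 4, y_4 = 3.5, z_4 = 0.5, w_4 = 2.5, d_4 = 2.5, x_5 = 0.5, y_5 = 3.5, z_5 = 5.5, h_5 = 3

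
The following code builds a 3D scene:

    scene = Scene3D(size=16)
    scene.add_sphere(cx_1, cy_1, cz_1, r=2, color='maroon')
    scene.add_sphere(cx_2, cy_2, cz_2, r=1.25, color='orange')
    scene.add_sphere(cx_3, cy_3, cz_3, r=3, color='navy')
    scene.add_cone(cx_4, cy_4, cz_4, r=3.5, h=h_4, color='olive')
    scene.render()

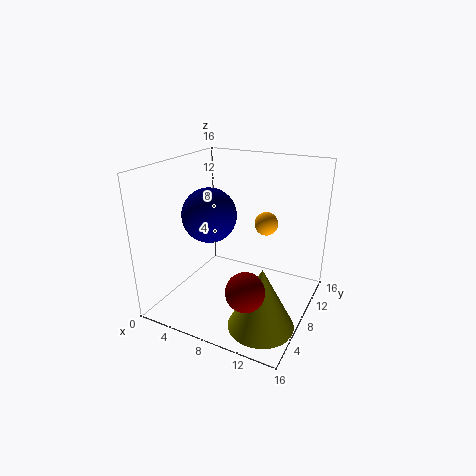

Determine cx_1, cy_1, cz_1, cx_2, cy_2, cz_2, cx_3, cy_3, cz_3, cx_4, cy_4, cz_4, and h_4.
cx_1 = 11.25
cy_1 = 3.25
cz_1 = 4.75
cx_2 = 11
cy_2 = 8.75
cz_2 = 10
cx_3 = 5
cy_3 = 7
cz_3 = 10.5
cx_4 = 12.5
cy_4 = 4.5
cz_4 = 0.25
h_4 = 6.75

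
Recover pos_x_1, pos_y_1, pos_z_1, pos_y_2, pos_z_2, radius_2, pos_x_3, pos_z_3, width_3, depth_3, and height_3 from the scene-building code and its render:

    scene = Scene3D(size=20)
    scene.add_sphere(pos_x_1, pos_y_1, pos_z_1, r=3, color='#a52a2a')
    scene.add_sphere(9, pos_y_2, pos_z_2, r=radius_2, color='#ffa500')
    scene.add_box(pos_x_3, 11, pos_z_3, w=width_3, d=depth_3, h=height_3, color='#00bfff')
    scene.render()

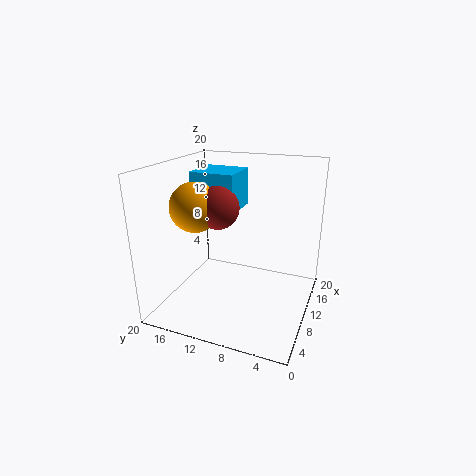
pos_x_1 = 10; pos_y_1 = 13; pos_z_1 = 14; pos_y_2 = 16; pos_z_2 = 14; radius_2 = 3.5; pos_x_3 = 10.5; pos_z_3 = 13; width_3 = 6; depth_3 = 6.5; height_3 = 5.5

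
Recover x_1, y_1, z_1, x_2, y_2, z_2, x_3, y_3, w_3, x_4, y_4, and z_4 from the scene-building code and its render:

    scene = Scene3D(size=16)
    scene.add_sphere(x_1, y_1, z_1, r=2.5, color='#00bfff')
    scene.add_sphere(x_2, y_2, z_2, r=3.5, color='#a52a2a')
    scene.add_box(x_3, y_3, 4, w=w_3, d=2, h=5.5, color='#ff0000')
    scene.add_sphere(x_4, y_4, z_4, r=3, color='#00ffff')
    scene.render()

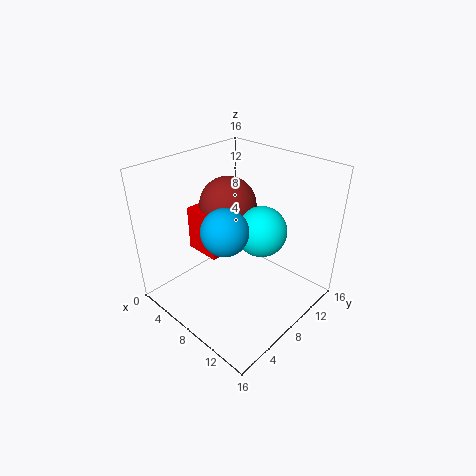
x_1 = 8.5; y_1 = 5.5; z_1 = 10; x_2 = 3.5; y_2 = 11; z_2 = 9.5; x_3 = 0.5; y_3 = 7; w_3 = 4.5; x_4 = 8.5; y_4 = 11.5; z_4 = 7.5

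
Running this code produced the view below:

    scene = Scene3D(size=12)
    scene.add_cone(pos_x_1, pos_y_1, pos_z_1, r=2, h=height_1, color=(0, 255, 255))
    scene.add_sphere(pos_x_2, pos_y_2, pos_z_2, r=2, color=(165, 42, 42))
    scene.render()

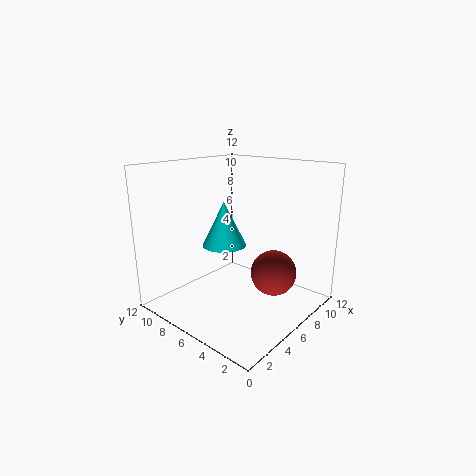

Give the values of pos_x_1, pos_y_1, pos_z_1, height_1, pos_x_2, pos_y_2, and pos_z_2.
pos_x_1 = 7; pos_y_1 = 8.5; pos_z_1 = 4.5; height_1 = 4; pos_x_2 = 8.5; pos_y_2 = 4; pos_z_2 = 2.5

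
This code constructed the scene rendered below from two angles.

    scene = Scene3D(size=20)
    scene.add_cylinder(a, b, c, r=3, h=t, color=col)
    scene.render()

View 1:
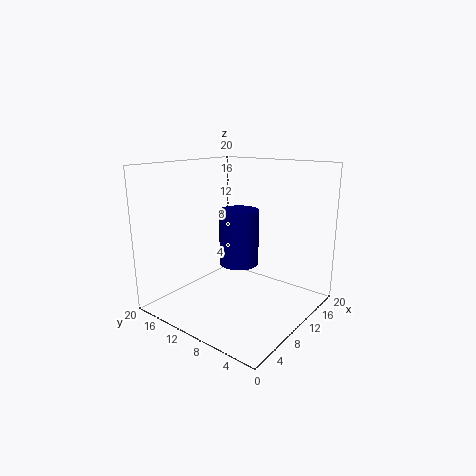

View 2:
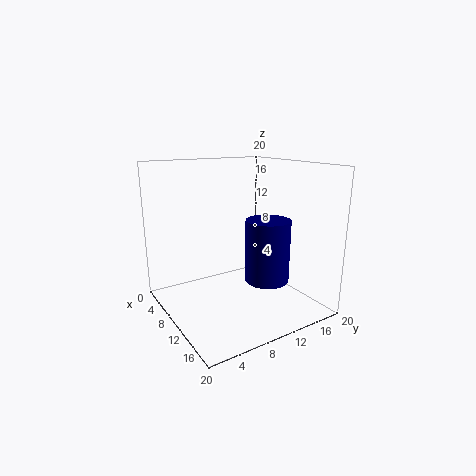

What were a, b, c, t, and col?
a = 13.5
b = 12.5
c = 4.5
t = 8.5
col = 'navy'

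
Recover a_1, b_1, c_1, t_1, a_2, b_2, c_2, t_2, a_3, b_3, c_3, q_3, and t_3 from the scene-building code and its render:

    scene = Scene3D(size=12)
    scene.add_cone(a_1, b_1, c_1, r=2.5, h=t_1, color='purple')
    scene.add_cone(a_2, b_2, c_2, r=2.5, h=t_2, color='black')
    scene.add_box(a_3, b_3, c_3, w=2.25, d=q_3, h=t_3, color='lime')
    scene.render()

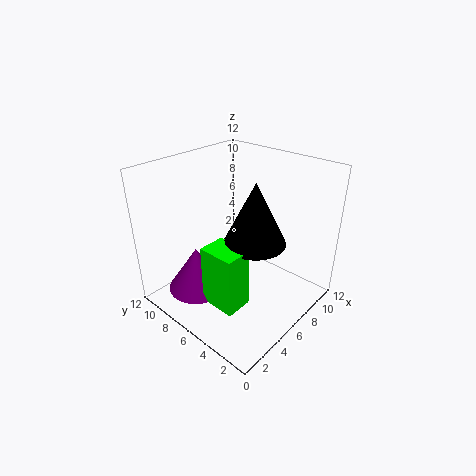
a_1 = 3.25
b_1 = 8.25
c_1 = 1.5
t_1 = 3.75
a_2 = 6
b_2 = 4.25
c_2 = 6.25
t_2 = 5
a_3 = 2.25
b_3 = 3.5
c_3 = 1.5
q_3 = 3
t_3 = 5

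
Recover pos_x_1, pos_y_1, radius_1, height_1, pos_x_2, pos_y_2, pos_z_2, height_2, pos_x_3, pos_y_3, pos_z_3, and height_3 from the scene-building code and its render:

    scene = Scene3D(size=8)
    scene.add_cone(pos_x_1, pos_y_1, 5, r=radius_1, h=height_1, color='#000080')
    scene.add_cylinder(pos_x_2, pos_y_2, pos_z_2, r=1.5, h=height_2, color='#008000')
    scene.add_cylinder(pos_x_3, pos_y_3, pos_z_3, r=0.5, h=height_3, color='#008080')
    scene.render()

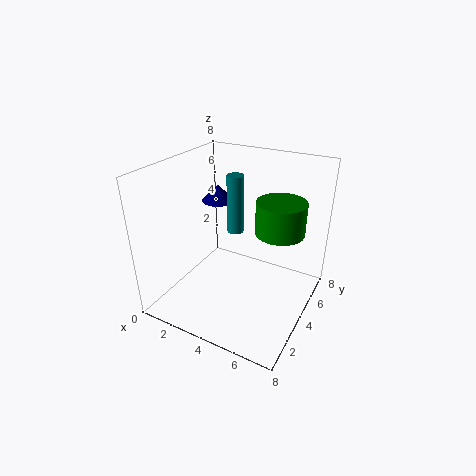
pos_x_1 = 1.5
pos_y_1 = 6
radius_1 = 1
height_1 = 1
pos_x_2 = 5.5
pos_y_2 = 6.5
pos_z_2 = 3.5
height_2 = 2
pos_x_3 = 3
pos_y_3 = 5.5
pos_z_3 = 3.5
height_3 = 3.5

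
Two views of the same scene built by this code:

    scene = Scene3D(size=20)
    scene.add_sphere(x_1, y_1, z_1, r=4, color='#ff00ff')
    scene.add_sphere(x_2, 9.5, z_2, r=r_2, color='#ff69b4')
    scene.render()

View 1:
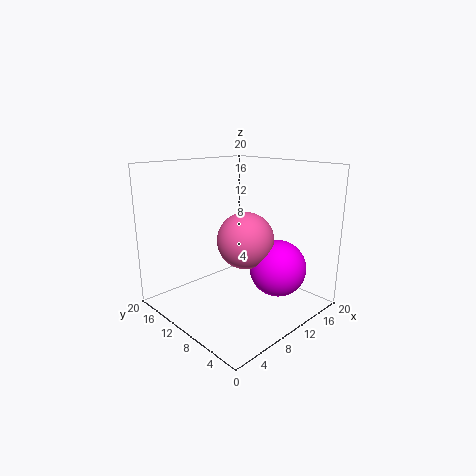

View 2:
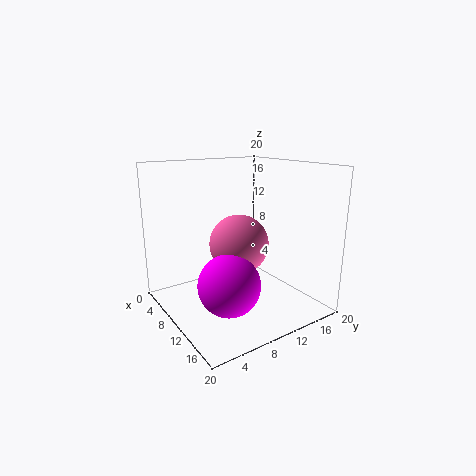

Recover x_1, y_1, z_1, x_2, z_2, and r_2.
x_1 = 14, y_1 = 6, z_1 = 5.5, x_2 = 11, z_2 = 9.5, r_2 = 4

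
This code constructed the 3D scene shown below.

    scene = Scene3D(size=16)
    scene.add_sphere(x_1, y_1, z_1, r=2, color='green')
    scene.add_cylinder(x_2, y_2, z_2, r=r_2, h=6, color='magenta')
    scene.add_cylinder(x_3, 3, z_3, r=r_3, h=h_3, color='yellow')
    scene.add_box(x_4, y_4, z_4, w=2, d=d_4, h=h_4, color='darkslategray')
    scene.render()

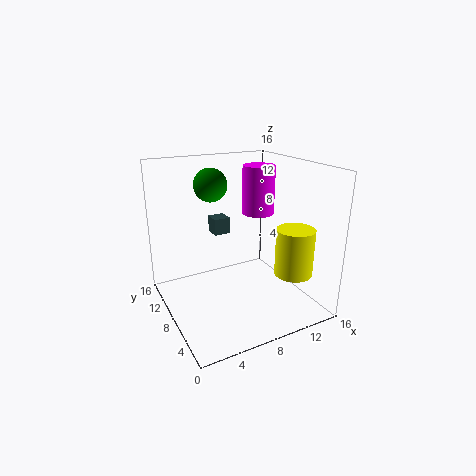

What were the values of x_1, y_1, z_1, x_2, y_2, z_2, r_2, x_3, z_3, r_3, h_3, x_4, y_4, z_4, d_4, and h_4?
x_1 = 7; y_1 = 13; z_1 = 13; x_2 = 13; y_2 = 12; z_2 = 9; r_2 = 2; x_3 = 12; z_3 = 5; r_3 = 2; h_3 = 5; x_4 = 7; y_4 = 12; z_4 = 7; d_4 = 2; h_4 = 2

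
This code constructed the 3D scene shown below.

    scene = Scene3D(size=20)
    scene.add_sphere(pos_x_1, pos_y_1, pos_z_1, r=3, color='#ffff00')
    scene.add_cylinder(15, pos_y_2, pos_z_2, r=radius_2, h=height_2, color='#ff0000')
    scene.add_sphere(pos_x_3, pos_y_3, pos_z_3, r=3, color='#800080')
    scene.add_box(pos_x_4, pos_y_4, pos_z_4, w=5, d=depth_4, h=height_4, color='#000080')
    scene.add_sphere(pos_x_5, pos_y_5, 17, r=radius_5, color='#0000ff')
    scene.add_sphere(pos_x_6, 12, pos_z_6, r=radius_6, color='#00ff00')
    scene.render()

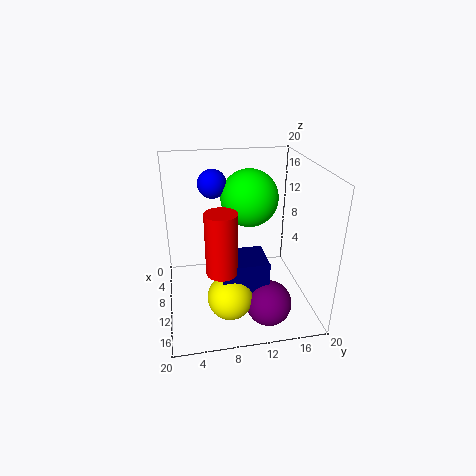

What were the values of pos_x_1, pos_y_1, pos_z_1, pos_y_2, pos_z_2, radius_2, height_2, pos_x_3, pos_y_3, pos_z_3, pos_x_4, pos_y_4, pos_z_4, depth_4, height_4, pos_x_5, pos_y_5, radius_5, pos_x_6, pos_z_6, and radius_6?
pos_x_1 = 15
pos_y_1 = 8
pos_z_1 = 4
pos_y_2 = 7
pos_z_2 = 8
radius_2 = 2
height_2 = 8
pos_x_3 = 16
pos_y_3 = 13
pos_z_3 = 3
pos_x_4 = 11
pos_y_4 = 7
pos_z_4 = 5
depth_4 = 6
height_4 = 4
pos_x_5 = 7
pos_y_5 = 7
radius_5 = 2
pos_x_6 = 8
pos_z_6 = 15
radius_6 = 4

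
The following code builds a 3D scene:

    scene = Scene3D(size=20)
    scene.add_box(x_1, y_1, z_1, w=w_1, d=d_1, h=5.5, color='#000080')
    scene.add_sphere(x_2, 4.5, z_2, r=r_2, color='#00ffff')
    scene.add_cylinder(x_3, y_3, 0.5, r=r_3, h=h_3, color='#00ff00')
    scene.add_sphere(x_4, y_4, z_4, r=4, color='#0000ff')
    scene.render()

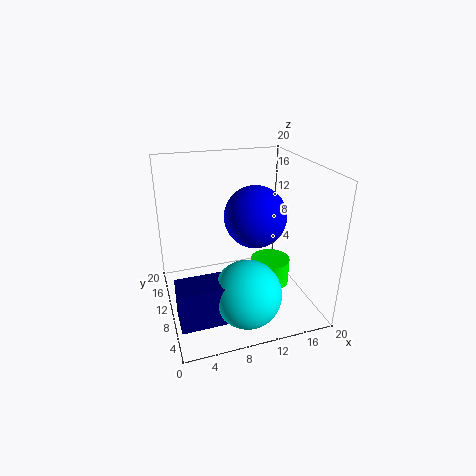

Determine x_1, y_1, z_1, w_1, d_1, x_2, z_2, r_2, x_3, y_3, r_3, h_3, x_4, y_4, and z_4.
x_1 = 0.5
y_1 = 3
z_1 = 1.5
w_1 = 6.5
d_1 = 4
x_2 = 9.5
z_2 = 4.5
r_2 = 4.5
x_3 = 16
y_3 = 12
r_3 = 3
h_3 = 4
x_4 = 11.5
y_4 = 7.5
z_4 = 14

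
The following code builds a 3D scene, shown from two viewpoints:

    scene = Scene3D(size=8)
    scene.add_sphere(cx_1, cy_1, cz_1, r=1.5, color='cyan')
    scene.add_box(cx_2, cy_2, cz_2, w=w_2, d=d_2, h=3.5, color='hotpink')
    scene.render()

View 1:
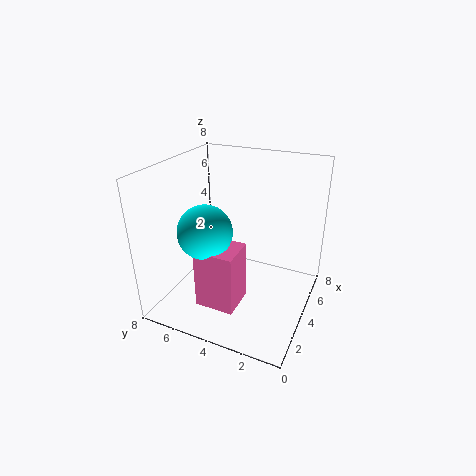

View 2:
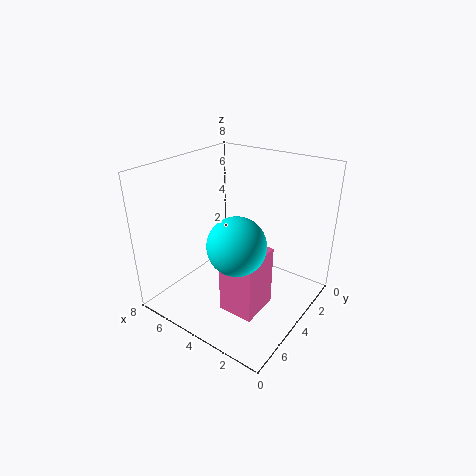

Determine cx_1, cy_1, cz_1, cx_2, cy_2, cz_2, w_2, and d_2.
cx_1 = 3, cy_1 = 5.5, cz_1 = 4.5, cx_2 = 2, cy_2 = 3.5, cz_2 = 0.25, w_2 = 2, d_2 = 2.25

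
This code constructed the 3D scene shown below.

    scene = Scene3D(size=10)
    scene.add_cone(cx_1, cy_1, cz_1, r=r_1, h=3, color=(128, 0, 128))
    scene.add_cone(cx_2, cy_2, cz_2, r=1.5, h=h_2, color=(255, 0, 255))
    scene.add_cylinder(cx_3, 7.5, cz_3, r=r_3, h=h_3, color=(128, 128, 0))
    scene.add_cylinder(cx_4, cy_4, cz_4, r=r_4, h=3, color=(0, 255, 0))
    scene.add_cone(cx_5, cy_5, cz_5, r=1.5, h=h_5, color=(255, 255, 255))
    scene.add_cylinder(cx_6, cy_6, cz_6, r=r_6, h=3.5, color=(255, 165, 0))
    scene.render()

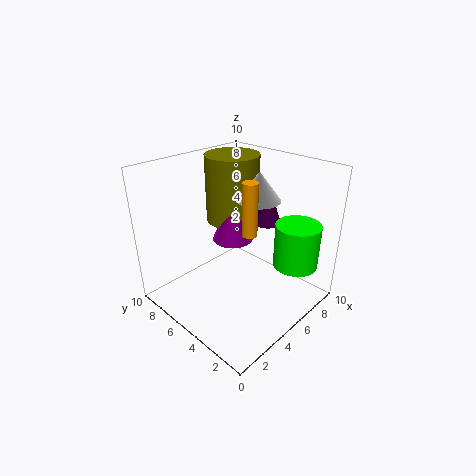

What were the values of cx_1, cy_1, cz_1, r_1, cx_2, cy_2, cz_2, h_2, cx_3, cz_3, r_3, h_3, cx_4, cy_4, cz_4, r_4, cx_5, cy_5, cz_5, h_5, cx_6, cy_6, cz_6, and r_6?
cx_1 = 7.5, cy_1 = 4.5, cz_1 = 5.5, r_1 = 1, cx_2 = 6, cy_2 = 6.5, cz_2 = 4, h_2 = 3.5, cx_3 = 7, cz_3 = 5, r_3 = 2, h_3 = 5, cx_4 = 7, cy_4 = 1.5, cz_4 = 3.5, r_4 = 1.5, cx_5 = 6.5, cy_5 = 4.5, cz_5 = 7.5, h_5 = 2, cx_6 = 4.5, cy_6 = 3.5, cz_6 = 6, r_6 = 0.5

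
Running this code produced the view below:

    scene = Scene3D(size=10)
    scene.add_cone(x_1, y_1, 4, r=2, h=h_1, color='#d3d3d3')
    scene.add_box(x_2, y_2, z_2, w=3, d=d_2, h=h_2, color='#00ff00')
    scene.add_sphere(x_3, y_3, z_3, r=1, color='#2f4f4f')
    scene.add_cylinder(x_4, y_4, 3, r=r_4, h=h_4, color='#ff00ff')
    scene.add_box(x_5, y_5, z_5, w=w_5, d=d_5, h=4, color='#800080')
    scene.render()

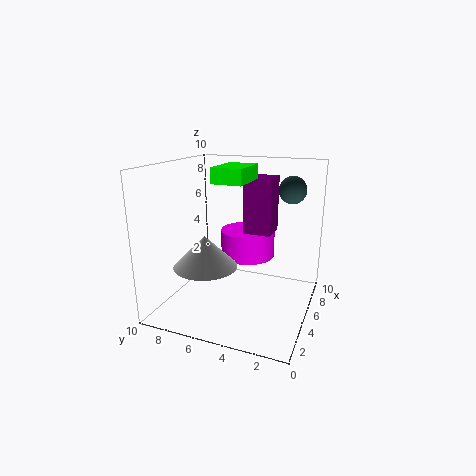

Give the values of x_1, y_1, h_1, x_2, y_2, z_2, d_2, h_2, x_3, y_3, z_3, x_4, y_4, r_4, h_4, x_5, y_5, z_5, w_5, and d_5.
x_1 = 2; y_1 = 6; h_1 = 2; x_2 = 3; y_2 = 4; z_2 = 9; d_2 = 2; h_2 = 1; x_3 = 8; y_3 = 2; z_3 = 8; x_4 = 7; y_4 = 5; r_4 = 2; h_4 = 2; x_5 = 6; y_5 = 3; z_5 = 5; w_5 = 2; d_5 = 2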